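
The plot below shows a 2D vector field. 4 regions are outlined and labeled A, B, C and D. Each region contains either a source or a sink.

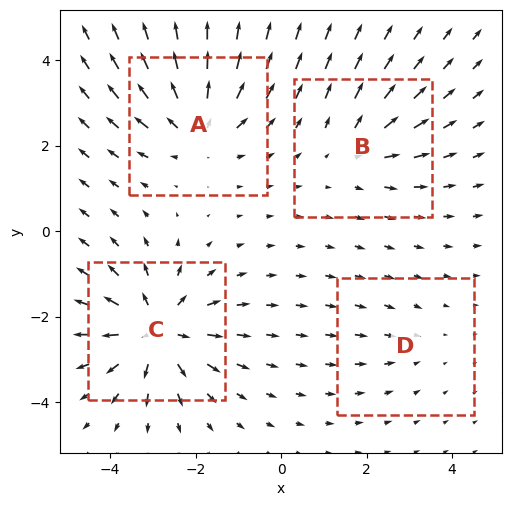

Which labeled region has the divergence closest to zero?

Divergence at each region's feature centre — A: about +5, B: about +3, C: about +7, D: about -2. Region D is closest to zero.

D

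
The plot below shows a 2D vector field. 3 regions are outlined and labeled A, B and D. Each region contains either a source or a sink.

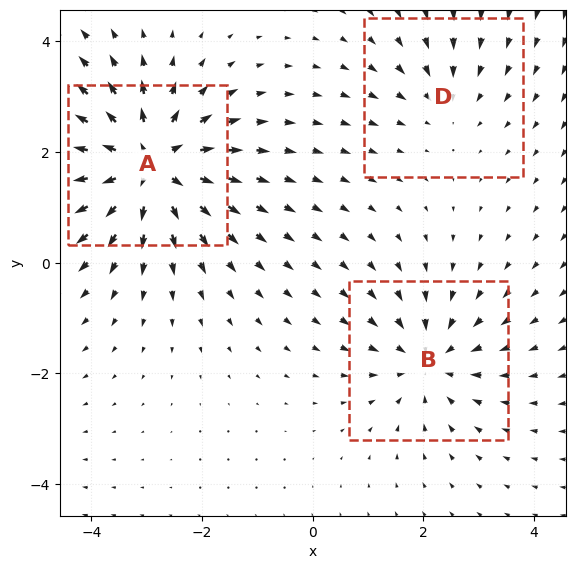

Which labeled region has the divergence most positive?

Divergence at each region's feature centre — A: about +5, B: about -3, D: about -2. Region A is most positive.

A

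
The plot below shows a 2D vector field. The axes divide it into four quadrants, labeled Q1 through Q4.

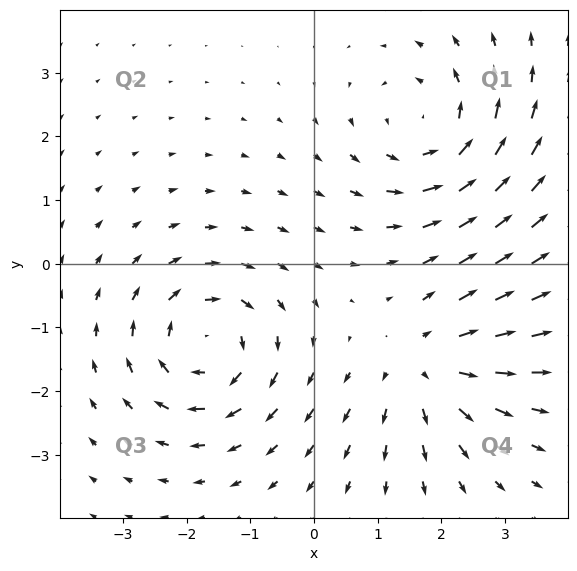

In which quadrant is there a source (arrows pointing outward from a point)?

Q4

The source sits at approximately (1.8, -1.6), which lies in quadrant Q4. The divergence there is about +4, positive as expected for a source.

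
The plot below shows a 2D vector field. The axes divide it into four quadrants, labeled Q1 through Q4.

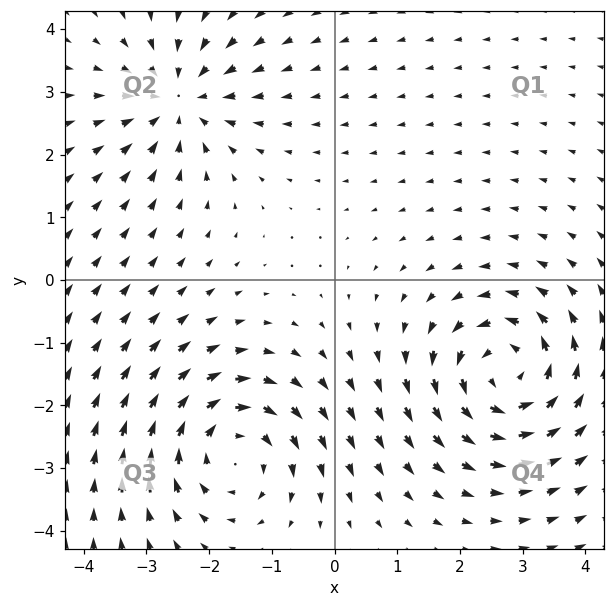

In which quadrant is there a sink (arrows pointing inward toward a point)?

The sink sits at approximately (-2.5, 2.9), which lies in quadrant Q2. The divergence there is about -4, negative as expected for a sink.

Q2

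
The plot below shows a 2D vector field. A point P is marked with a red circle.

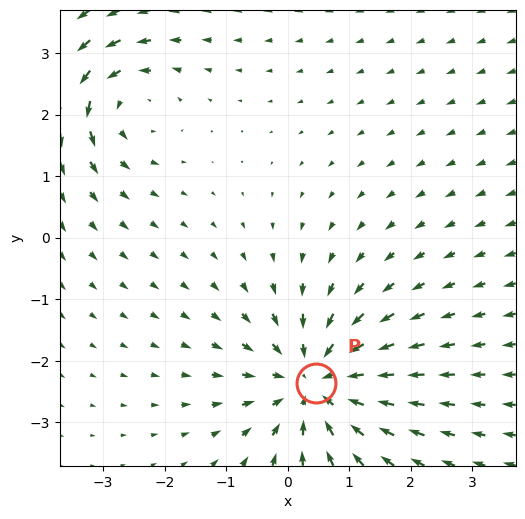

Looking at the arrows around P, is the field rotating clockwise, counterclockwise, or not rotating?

Near P at (0.5, -2.4) the arrows show no circulation. The curl there is ≈0.

not rotating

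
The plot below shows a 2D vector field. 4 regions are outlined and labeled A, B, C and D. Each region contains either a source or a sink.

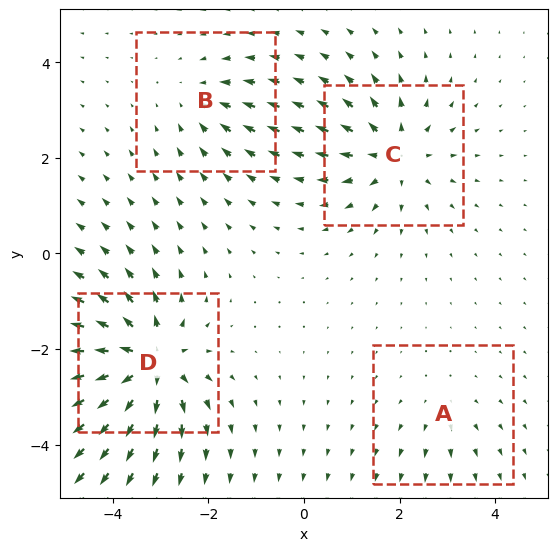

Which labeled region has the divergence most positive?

Divergence at each region's feature centre — A: about +2, B: about -3, C: about +6, D: about +8. Region D is most positive.

D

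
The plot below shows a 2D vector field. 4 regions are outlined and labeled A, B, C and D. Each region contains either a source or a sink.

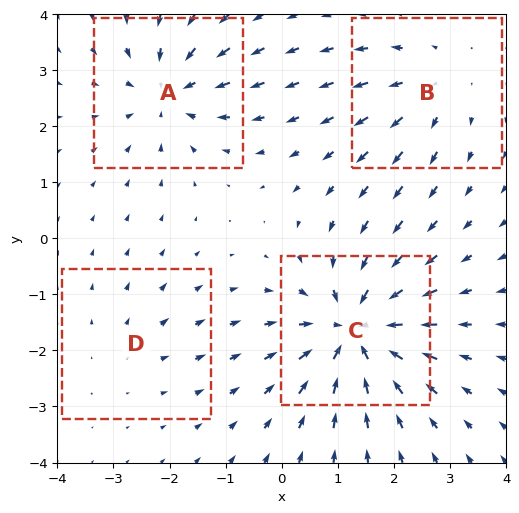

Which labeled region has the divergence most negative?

Divergence at each region's feature centre — A: about -5, B: about +3, C: about -7, D: about +2. Region C is most negative.

C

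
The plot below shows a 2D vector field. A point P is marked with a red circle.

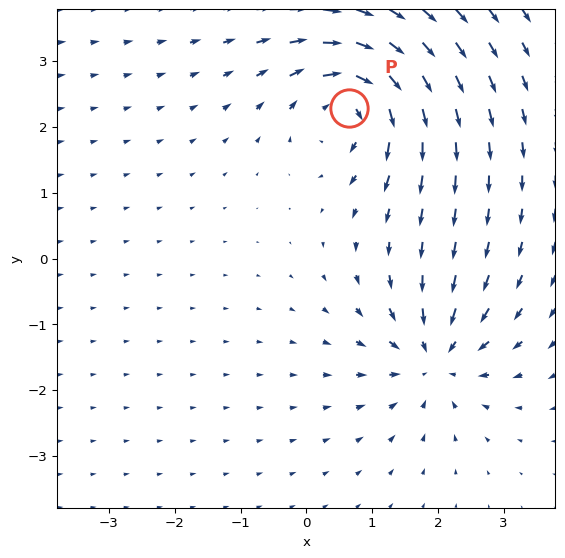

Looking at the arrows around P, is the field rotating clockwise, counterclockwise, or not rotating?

Near P at (0.7, 2.3) the arrows circulate clockwise. The curl (z-component) there is about -6; negative curl means clockwise rotation.

clockwise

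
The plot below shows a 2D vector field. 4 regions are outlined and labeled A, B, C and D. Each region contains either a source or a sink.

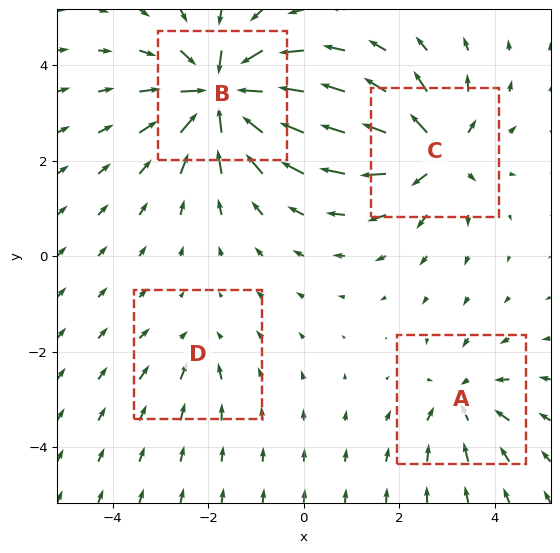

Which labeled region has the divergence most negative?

Divergence at each region's feature centre — A: about -4, B: about -9, C: about +6, D: about -2. Region B is most negative.

B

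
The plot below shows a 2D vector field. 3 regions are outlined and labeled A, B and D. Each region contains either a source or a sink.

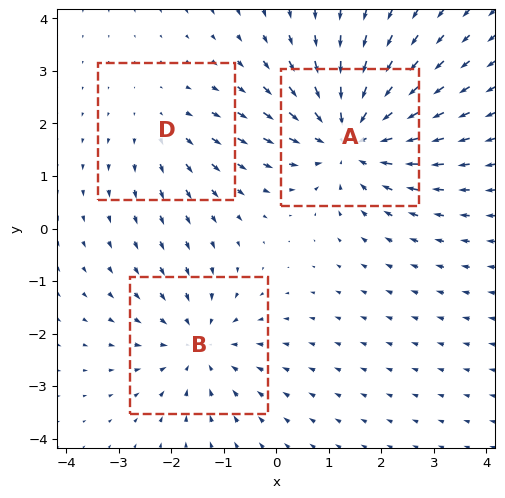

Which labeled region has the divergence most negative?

A

Divergence at each region's feature centre — A: about -4, B: about -3, D: about +2. Region A is most negative.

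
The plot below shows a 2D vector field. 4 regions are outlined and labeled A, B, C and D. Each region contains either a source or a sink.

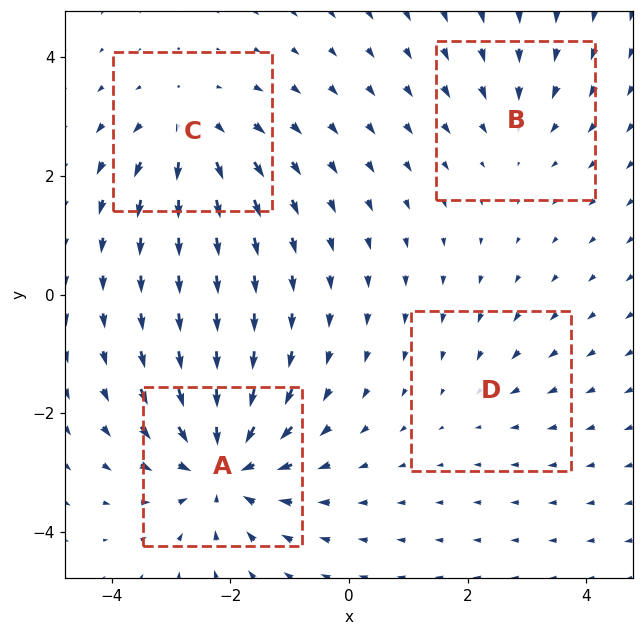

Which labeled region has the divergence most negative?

A

Divergence at each region's feature centre — A: about -7, B: about -3, C: about +5, D: about -2. Region A is most negative.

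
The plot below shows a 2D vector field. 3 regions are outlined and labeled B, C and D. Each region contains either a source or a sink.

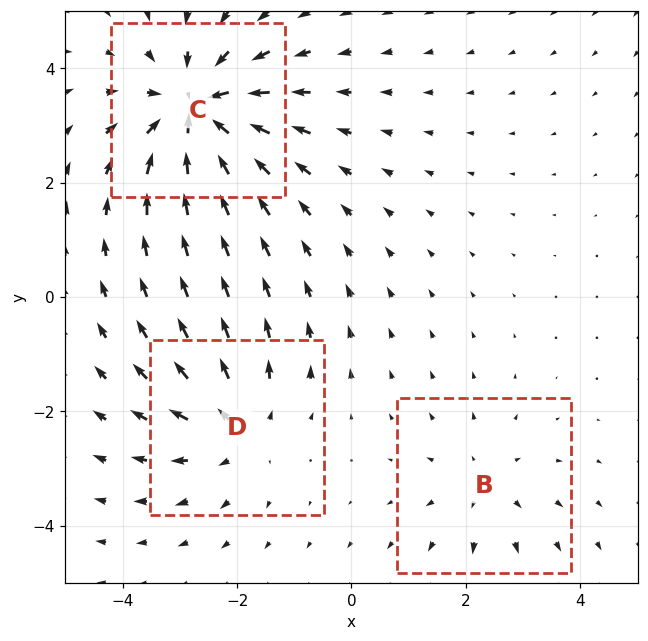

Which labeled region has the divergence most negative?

Divergence at each region's feature centre — B: about +2, C: about -5, D: about +3. Region C is most negative.

C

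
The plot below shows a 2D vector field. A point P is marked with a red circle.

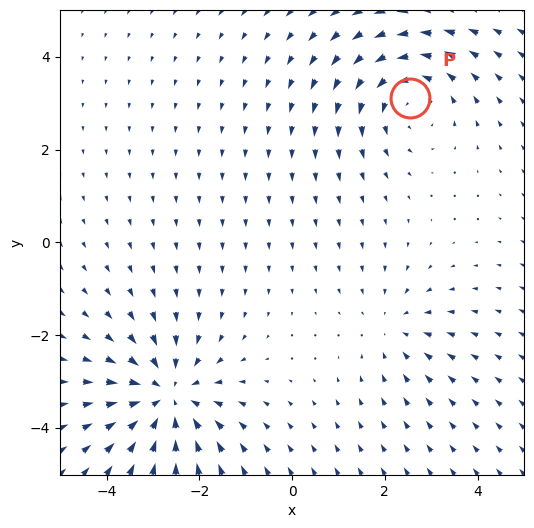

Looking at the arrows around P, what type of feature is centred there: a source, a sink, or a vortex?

vortex

At P (2.5, 3.1) the arrows circulate counterclockwise. Divergence ≈0, curl about +3 — near-zero divergence with nonzero curl is a vortex.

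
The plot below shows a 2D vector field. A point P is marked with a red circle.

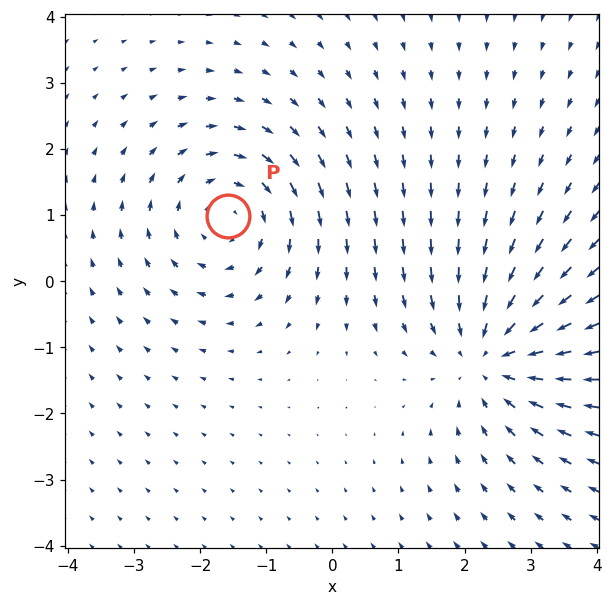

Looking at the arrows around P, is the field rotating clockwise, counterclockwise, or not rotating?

Near P at (-1.6, 1.0) the arrows circulate clockwise. The curl (z-component) there is about -3; negative curl means clockwise rotation.

clockwise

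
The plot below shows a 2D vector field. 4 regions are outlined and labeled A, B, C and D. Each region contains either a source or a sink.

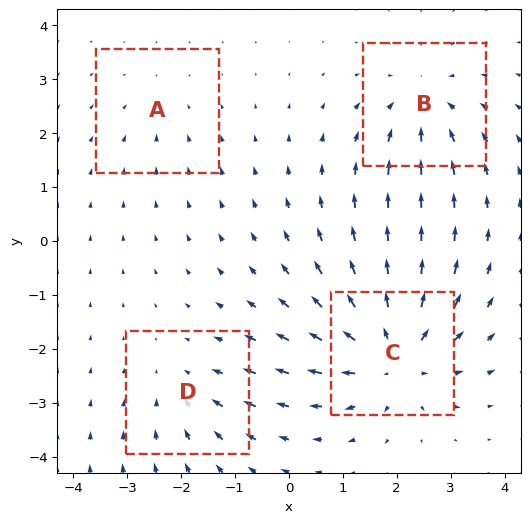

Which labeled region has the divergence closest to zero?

A

Divergence at each region's feature centre — A: about -2, B: about -5, C: about +7, D: about -3. Region A is closest to zero.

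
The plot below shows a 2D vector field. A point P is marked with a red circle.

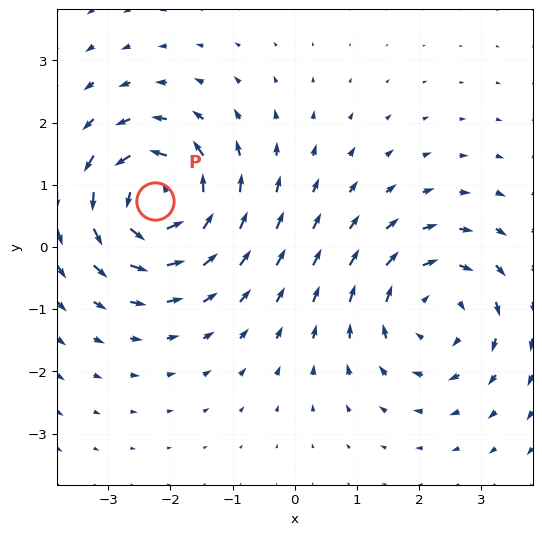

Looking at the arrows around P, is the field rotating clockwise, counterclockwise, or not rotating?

counterclockwise

Near P at (-2.2, 0.7) the arrows circulate counterclockwise. The curl (z-component) there is about +5; positive curl means counterclockwise rotation.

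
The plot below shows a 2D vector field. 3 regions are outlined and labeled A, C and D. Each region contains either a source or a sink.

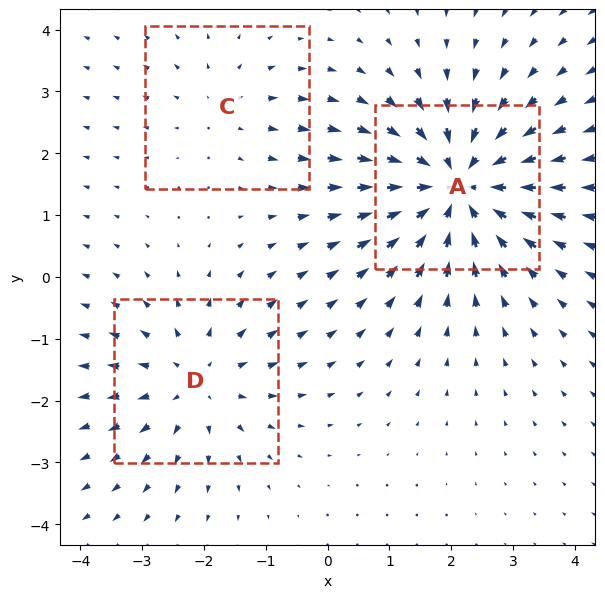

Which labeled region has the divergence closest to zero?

C

Divergence at each region's feature centre — A: about -5, C: about +2, D: about +3. Region C is closest to zero.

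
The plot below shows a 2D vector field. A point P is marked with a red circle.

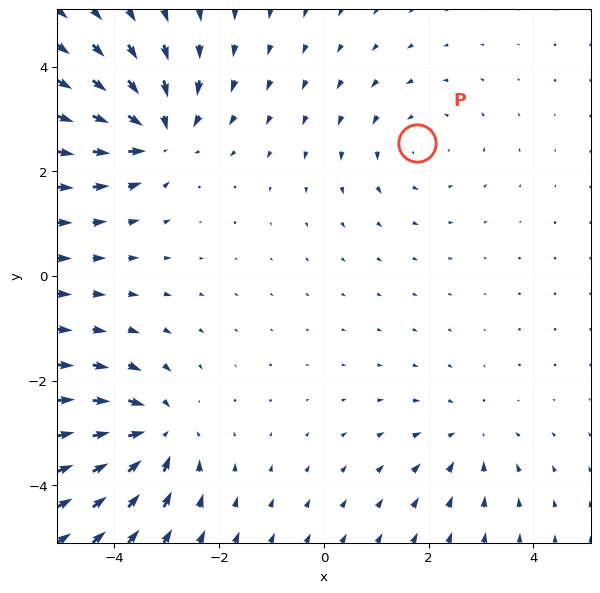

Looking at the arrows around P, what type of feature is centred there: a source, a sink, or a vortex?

vortex

At P (1.8, 2.5) the arrows circulate counterclockwise. Divergence ≈0, curl about +2 — near-zero divergence with nonzero curl is a vortex.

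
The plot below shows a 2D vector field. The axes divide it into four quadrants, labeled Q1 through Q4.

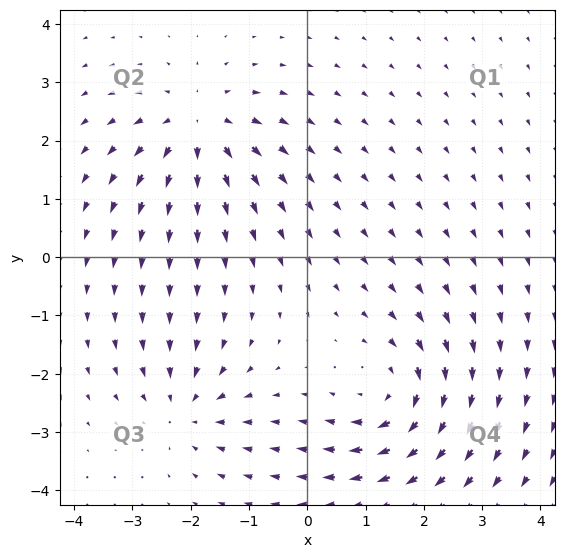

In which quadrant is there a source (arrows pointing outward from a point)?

Q2

The source sits at approximately (-1.9, 2.2), which lies in quadrant Q2. The divergence there is about +5, positive as expected for a source.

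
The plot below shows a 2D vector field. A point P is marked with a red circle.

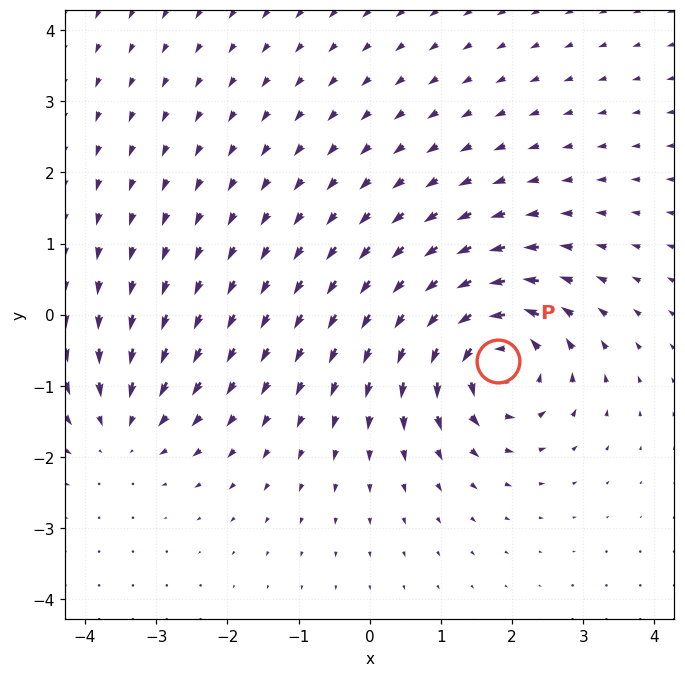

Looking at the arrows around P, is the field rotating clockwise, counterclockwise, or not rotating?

Near P at (1.8, -0.7) the arrows circulate counterclockwise. The curl (z-component) there is about +7; positive curl means counterclockwise rotation.

counterclockwise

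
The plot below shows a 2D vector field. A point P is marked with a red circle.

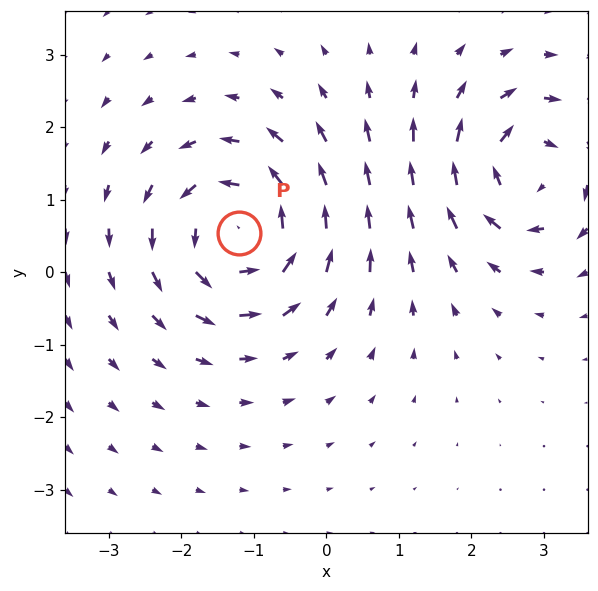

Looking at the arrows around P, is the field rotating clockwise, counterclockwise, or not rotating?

counterclockwise

Near P at (-1.2, 0.5) the arrows circulate counterclockwise. The curl (z-component) there is about +5; positive curl means counterclockwise rotation.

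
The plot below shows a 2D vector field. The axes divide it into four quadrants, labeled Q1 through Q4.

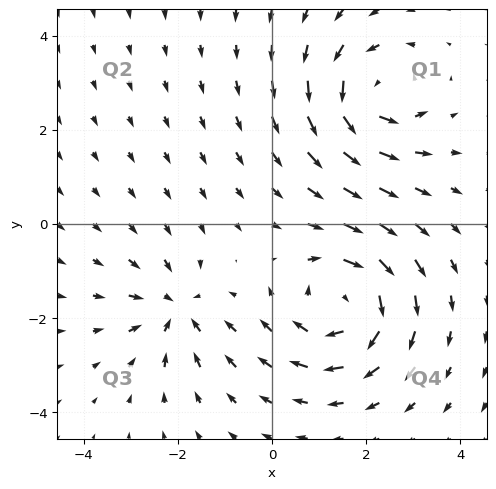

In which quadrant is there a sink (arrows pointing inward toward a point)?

The sink sits at approximately (-2.0, -1.8), which lies in quadrant Q3. The divergence there is about -4, negative as expected for a sink.

Q3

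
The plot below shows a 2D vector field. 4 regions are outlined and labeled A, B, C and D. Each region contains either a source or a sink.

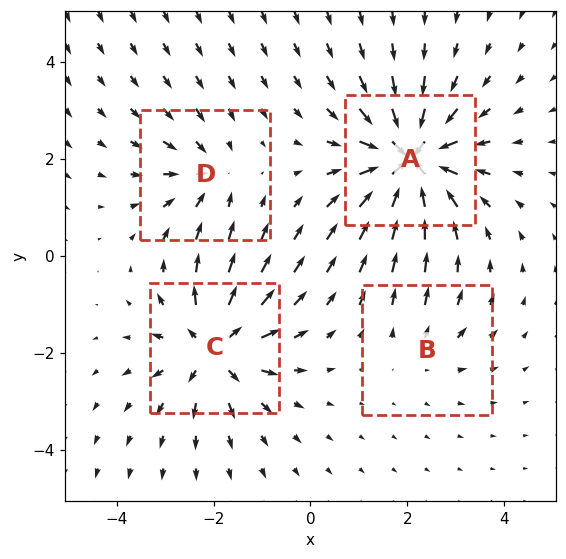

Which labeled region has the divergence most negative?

Divergence at each region's feature centre — A: about -8, B: about +3, C: about +6, D: about -4. Region A is most negative.

A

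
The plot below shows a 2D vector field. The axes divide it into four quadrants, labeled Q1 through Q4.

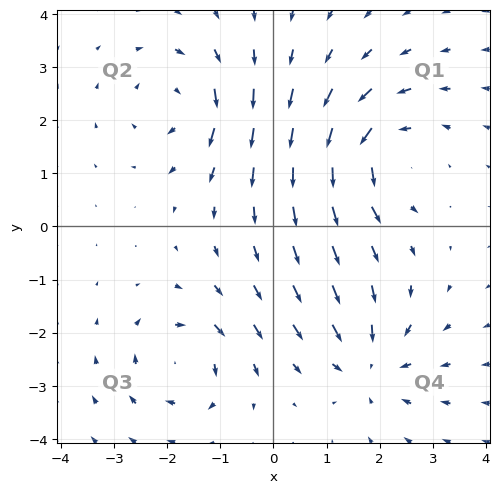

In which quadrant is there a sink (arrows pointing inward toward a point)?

The sink sits at approximately (1.8, -2.6), which lies in quadrant Q4. The divergence there is about -3, negative as expected for a sink.

Q4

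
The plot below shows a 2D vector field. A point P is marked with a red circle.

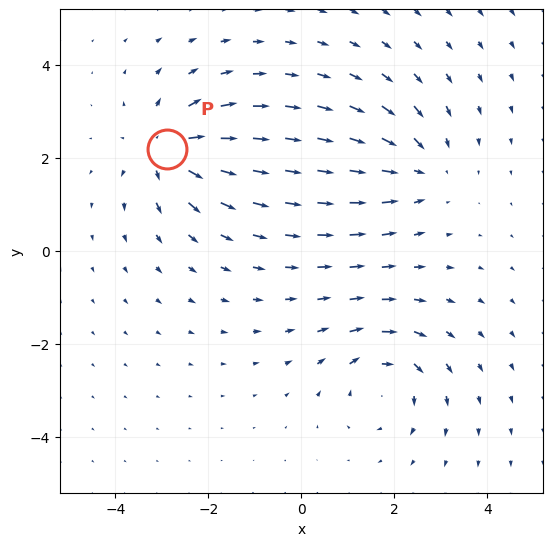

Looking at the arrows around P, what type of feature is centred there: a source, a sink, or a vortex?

At P (-2.9, 2.2) the arrows spread outward. Divergence about +5, curl ≈0 — positive divergence with near-zero curl is a source.

source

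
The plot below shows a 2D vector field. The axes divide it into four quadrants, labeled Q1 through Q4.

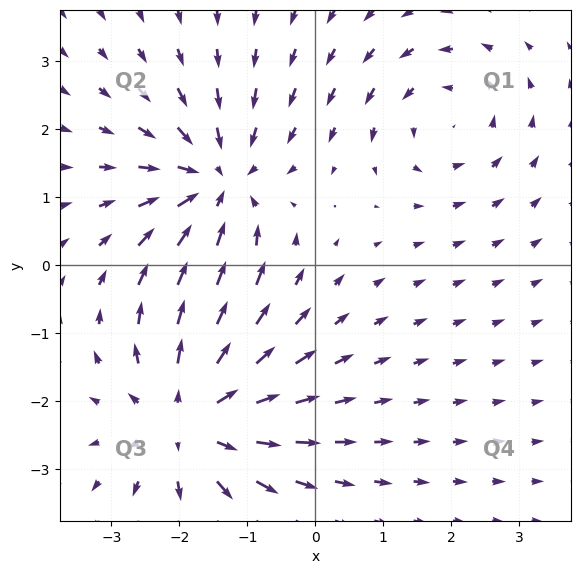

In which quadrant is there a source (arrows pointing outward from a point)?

Q3

The source sits at approximately (-1.8, -2.3), which lies in quadrant Q3. The divergence there is about +4, positive as expected for a source.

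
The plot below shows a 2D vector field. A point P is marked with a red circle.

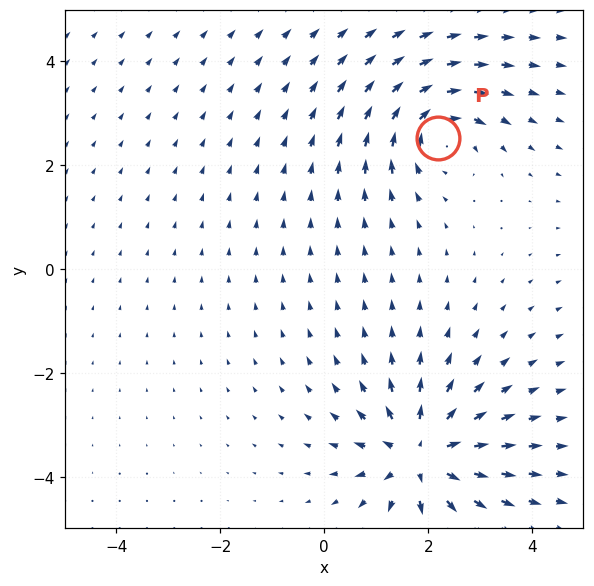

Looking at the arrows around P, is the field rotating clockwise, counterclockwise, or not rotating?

Near P at (2.2, 2.5) the arrows circulate clockwise. The curl (z-component) there is about -4; negative curl means clockwise rotation.

clockwise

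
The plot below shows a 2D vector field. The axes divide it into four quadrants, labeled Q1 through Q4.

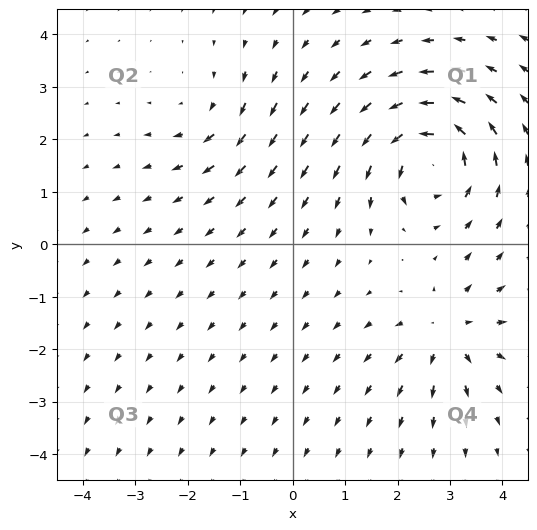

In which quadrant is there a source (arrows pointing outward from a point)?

The source sits at approximately (3.0, -1.7), which lies in quadrant Q4. The divergence there is about +4, positive as expected for a source.

Q4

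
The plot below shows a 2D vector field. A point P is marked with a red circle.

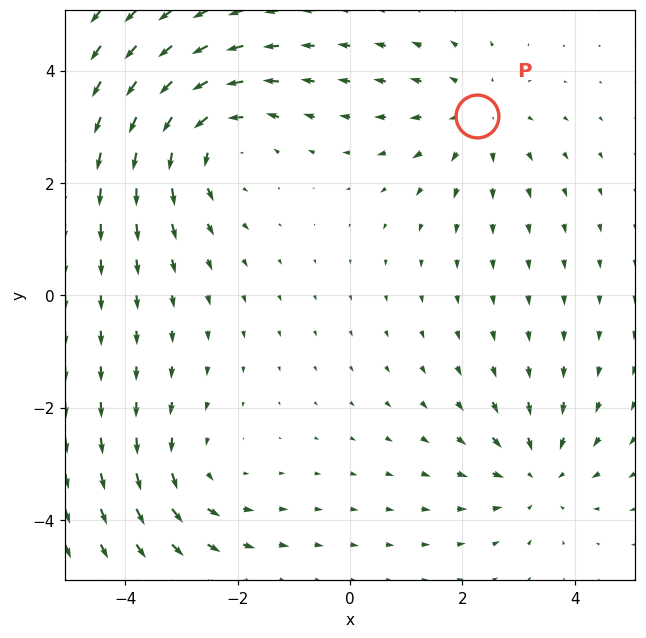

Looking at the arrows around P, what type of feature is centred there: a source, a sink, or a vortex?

source

At P (2.3, 3.2) the arrows spread outward. Divergence about +3, curl ≈0 — positive divergence with near-zero curl is a source.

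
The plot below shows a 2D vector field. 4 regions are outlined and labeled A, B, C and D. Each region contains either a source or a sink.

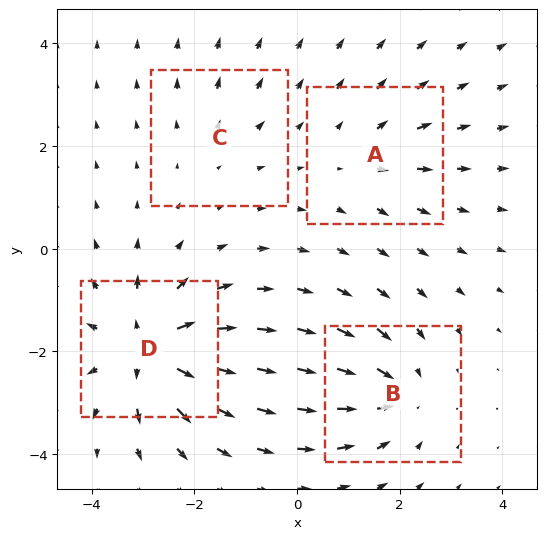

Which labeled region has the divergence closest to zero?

Divergence at each region's feature centre — A: about +3, B: about -4, C: about +2, D: about +7. Region C is closest to zero.

C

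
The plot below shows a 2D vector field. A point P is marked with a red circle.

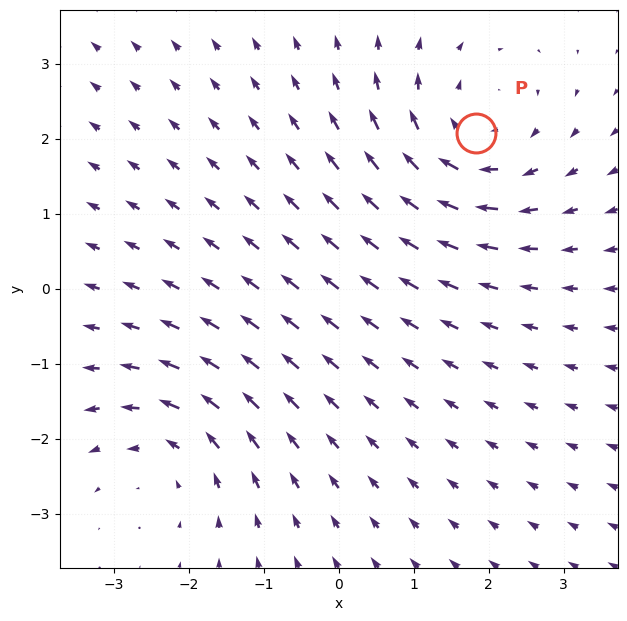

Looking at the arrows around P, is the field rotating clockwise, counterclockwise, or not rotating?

clockwise

Near P at (1.8, 2.1) the arrows circulate clockwise. The curl (z-component) there is about -3; negative curl means clockwise rotation.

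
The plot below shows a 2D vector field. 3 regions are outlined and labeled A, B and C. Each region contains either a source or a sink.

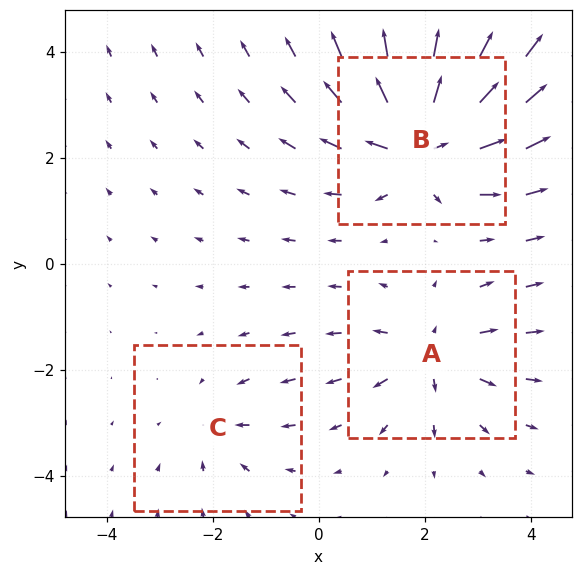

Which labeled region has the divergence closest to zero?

C

Divergence at each region's feature centre — A: about +3, B: about +6, C: about -2. Region C is closest to zero.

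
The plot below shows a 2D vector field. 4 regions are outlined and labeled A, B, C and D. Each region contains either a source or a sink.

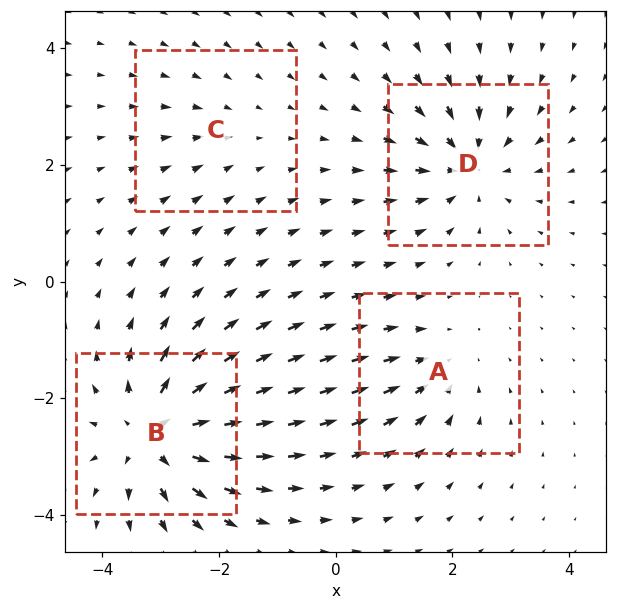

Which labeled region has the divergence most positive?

B

Divergence at each region's feature centre — A: about -4, B: about +7, C: about -2, D: about -6. Region B is most positive.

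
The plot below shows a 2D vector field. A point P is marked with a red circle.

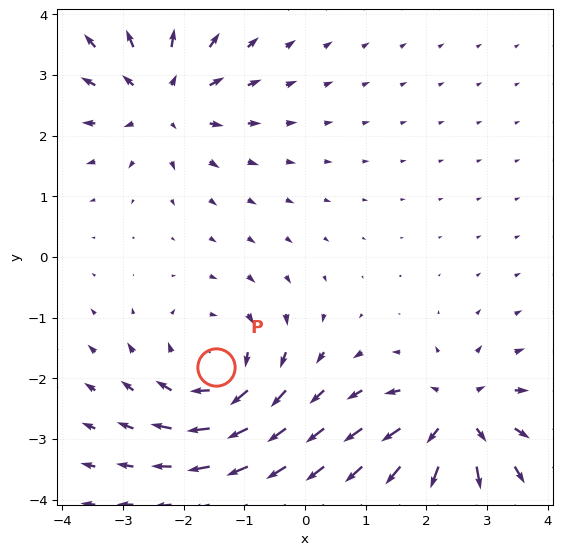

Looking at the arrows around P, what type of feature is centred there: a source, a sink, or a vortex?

At P (-1.5, -1.8) the arrows circulate clockwise. Divergence ≈0, curl about -5 — near-zero divergence with nonzero curl is a vortex.

vortex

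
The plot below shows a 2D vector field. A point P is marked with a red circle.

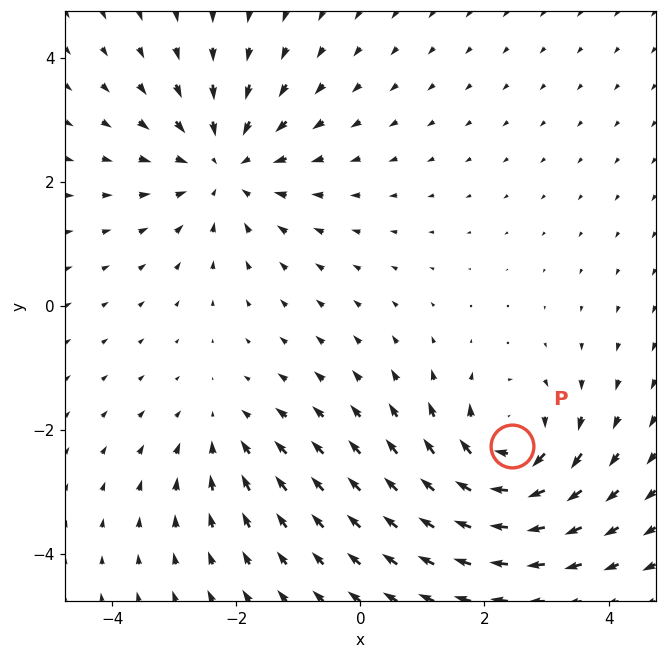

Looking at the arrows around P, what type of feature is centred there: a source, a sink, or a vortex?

vortex

At P (2.4, -2.3) the arrows circulate clockwise. Divergence ≈0, curl about -6 — near-zero divergence with nonzero curl is a vortex.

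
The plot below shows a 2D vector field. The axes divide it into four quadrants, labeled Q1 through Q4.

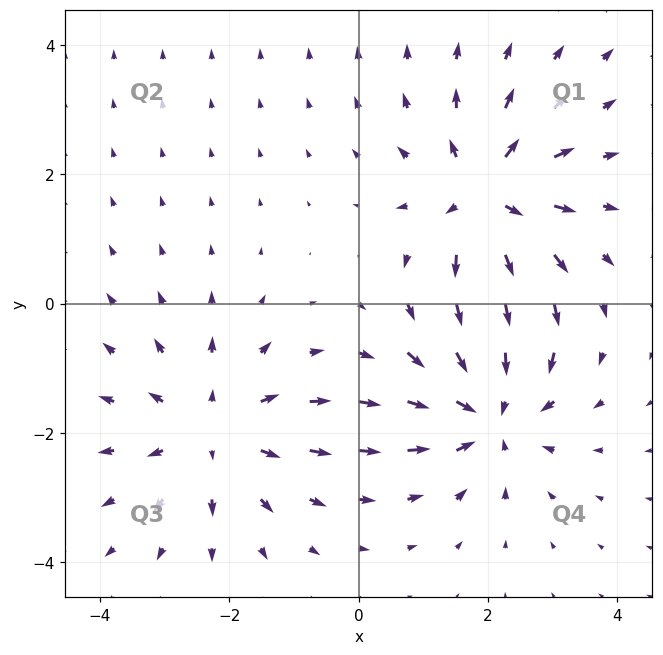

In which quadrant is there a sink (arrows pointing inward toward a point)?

Q4

The sink sits at approximately (2.0, -1.7), which lies in quadrant Q4. The divergence there is about -5, negative as expected for a sink.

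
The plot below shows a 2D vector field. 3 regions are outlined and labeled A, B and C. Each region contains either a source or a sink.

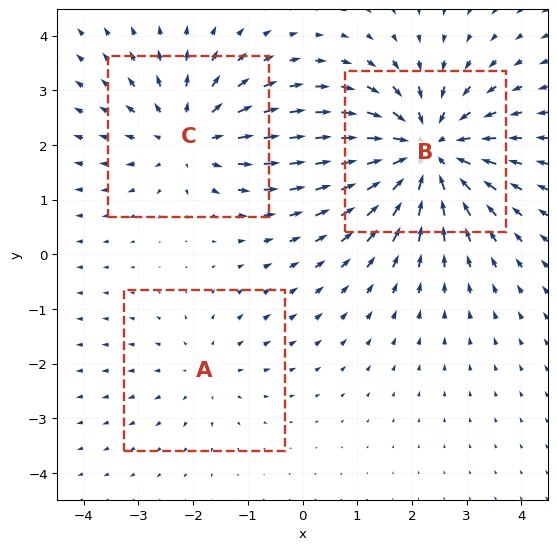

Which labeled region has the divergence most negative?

Divergence at each region's feature centre — A: about +2, B: about -5, C: about +3. Region B is most negative.

B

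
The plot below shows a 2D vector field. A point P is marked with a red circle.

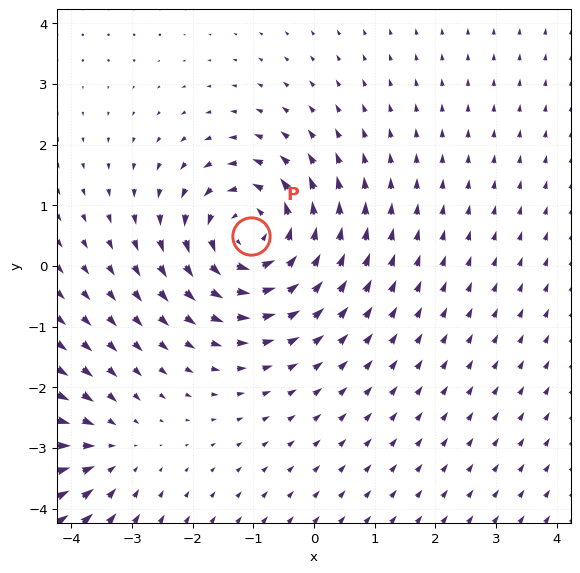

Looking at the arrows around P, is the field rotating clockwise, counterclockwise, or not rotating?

counterclockwise

Near P at (-1.0, 0.5) the arrows circulate counterclockwise. The curl (z-component) there is about +5; positive curl means counterclockwise rotation.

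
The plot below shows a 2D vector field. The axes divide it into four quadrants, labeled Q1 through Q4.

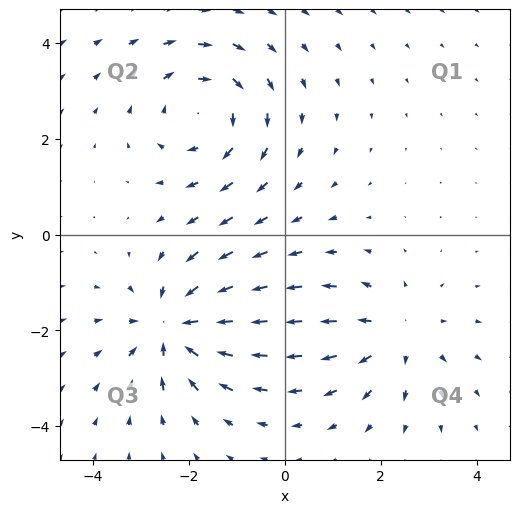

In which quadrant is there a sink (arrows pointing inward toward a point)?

The sink sits at approximately (-2.3, -1.9), which lies in quadrant Q3. The divergence there is about -4, negative as expected for a sink.

Q3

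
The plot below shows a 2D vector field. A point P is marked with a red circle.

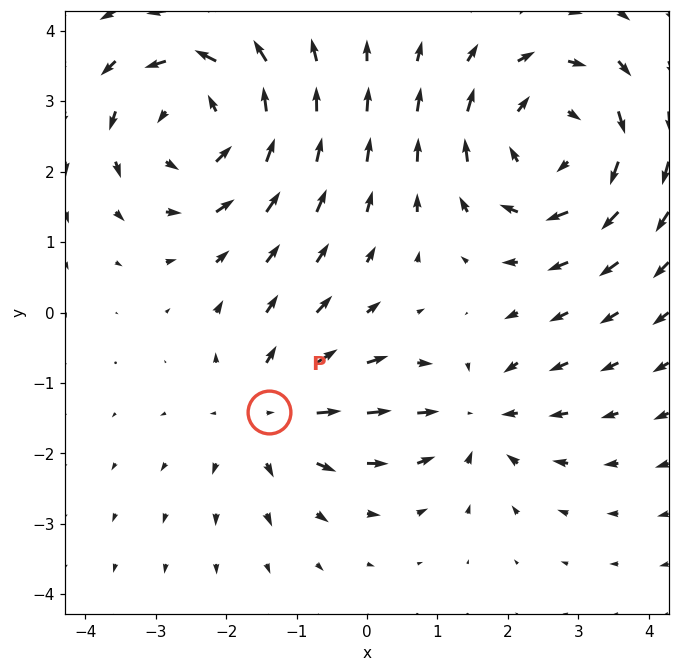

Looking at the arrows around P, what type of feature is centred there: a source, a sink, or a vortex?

source

At P (-1.4, -1.4) the arrows spread outward. Divergence about +3, curl ≈0 — positive divergence with near-zero curl is a source.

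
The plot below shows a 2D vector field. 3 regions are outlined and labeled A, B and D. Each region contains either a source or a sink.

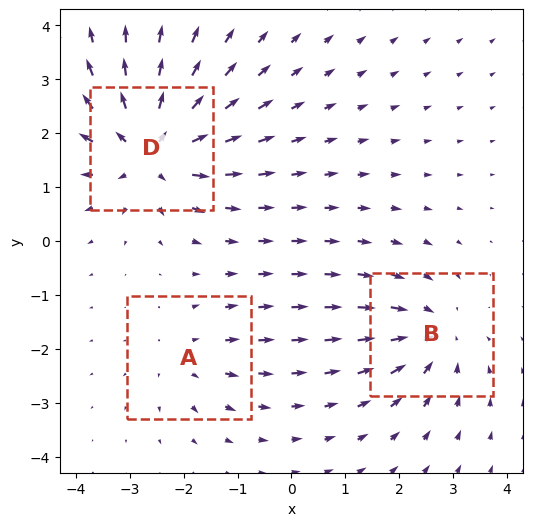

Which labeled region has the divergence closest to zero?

A

Divergence at each region's feature centre — A: about +2, B: about -3, D: about +5. Region A is closest to zero.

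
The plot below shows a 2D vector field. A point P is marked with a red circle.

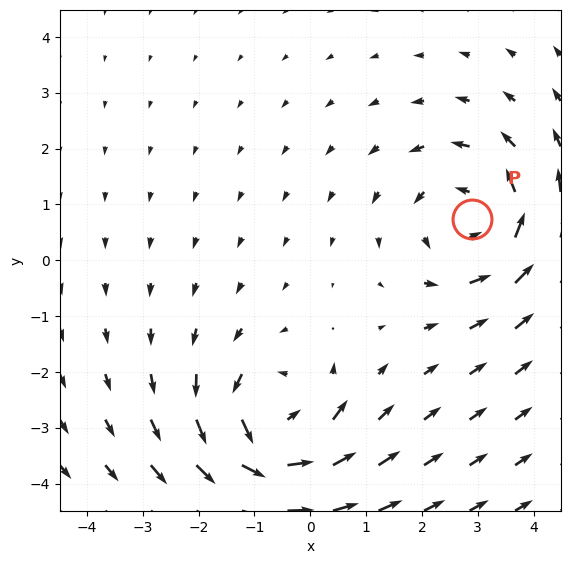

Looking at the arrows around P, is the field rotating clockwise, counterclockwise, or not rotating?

Near P at (2.9, 0.7) the arrows circulate counterclockwise. The curl (z-component) there is about +3; positive curl means counterclockwise rotation.

counterclockwise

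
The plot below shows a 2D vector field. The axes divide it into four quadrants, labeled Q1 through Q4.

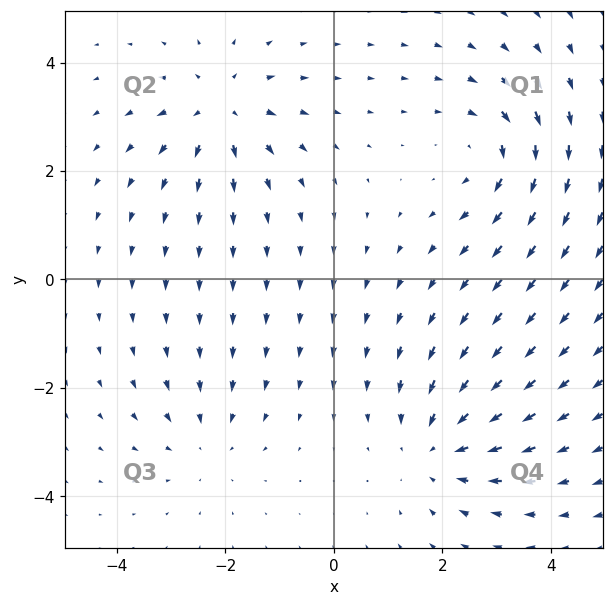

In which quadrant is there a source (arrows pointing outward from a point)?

Q2

The source sits at approximately (-2.1, 3.1), which lies in quadrant Q2. The divergence there is about +4, positive as expected for a source.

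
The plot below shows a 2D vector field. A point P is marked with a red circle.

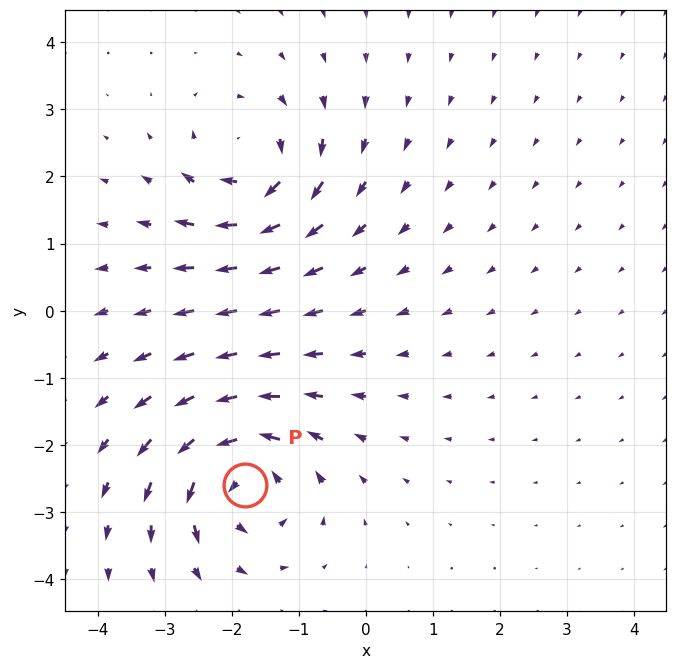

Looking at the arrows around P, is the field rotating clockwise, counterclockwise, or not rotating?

Near P at (-1.8, -2.6) the arrows circulate counterclockwise. The curl (z-component) there is about +6; positive curl means counterclockwise rotation.

counterclockwise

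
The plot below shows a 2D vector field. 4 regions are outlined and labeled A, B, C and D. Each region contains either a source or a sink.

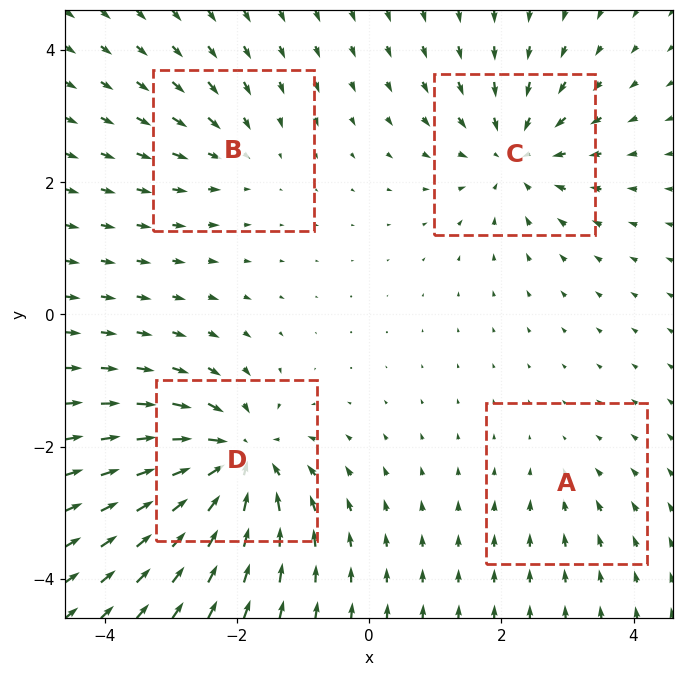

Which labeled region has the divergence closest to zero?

Divergence at each region's feature centre — A: about -2, B: about -3, C: about -6, D: about -8. Region A is closest to zero.

A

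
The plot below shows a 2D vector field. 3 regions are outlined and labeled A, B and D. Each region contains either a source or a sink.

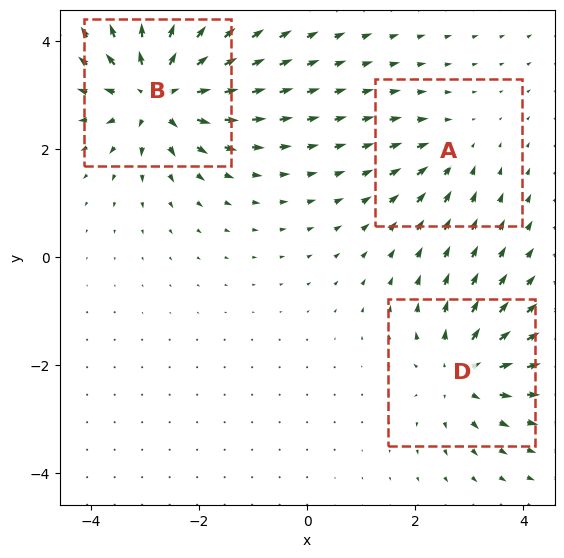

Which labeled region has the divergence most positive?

Divergence at each region's feature centre — A: about -2, B: about +6, D: about +4. Region B is most positive.

B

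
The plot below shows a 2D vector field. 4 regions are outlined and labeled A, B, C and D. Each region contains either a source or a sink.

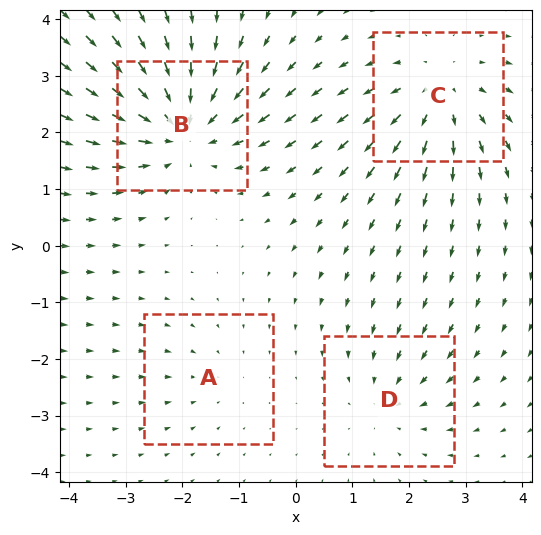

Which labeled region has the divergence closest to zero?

A

Divergence at each region's feature centre — A: about -2, B: about -6, C: about +4, D: about -3. Region A is closest to zero.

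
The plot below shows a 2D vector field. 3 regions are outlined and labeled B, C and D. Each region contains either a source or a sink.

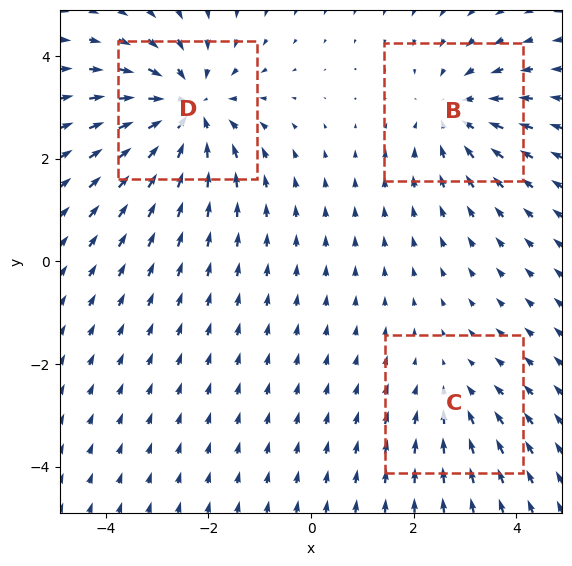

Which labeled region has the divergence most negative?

Divergence at each region's feature centre — B: about -3, C: about -2, D: about -4. Region D is most negative.

D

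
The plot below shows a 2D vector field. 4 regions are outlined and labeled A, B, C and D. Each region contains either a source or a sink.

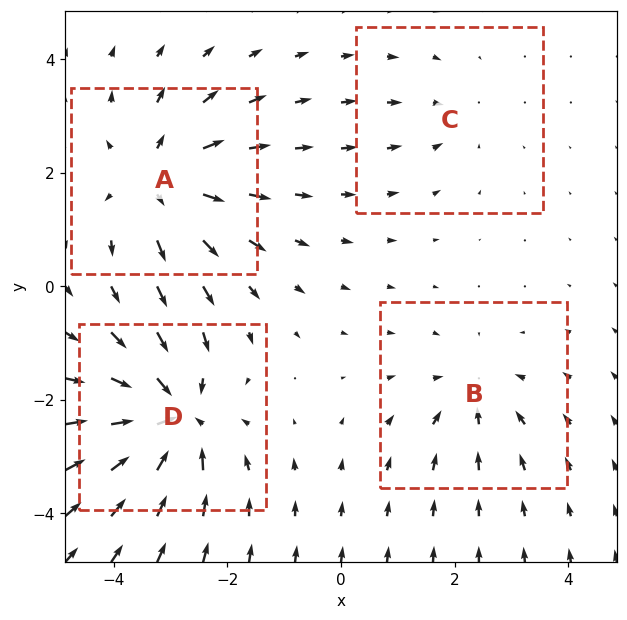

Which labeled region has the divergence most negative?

Divergence at each region's feature centre — A: about +6, B: about -4, C: about -2, D: about -7. Region D is most negative.

D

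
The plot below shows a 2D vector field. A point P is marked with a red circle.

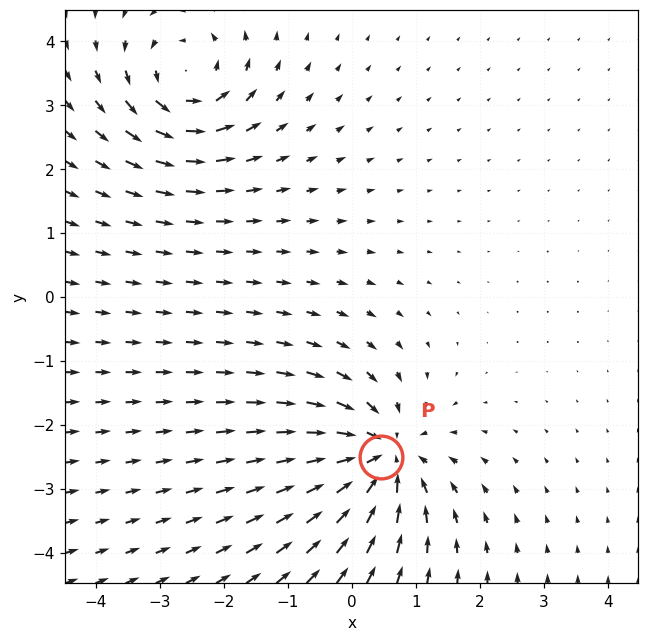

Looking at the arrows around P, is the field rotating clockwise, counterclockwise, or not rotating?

Near P at (0.4, -2.5) the arrows show no circulation. The curl there is ≈0.

not rotating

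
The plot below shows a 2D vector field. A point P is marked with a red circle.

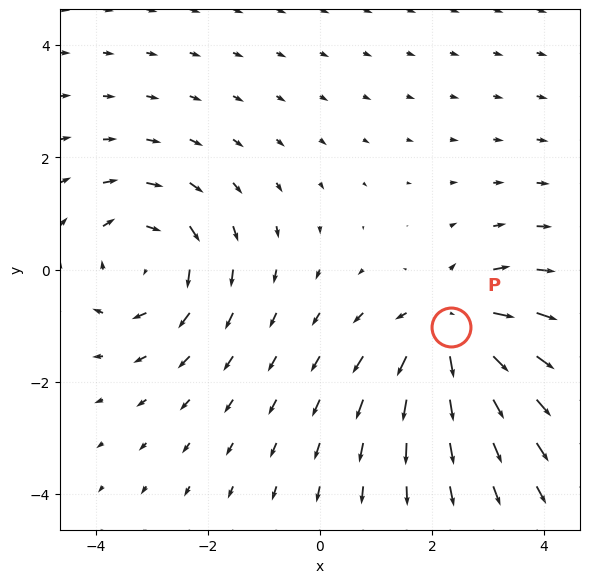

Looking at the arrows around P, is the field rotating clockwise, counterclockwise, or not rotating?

Near P at (2.3, -1.0) the arrows show no circulation. The curl there is ≈0.

not rotating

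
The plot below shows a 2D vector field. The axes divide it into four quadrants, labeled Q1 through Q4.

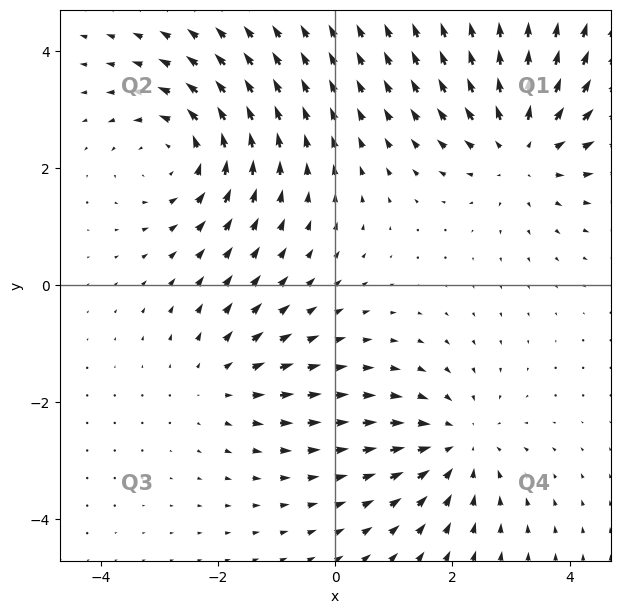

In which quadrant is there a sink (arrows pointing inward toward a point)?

The sink sits at approximately (2.1, -2.7), which lies in quadrant Q4. The divergence there is about -4, negative as expected for a sink.

Q4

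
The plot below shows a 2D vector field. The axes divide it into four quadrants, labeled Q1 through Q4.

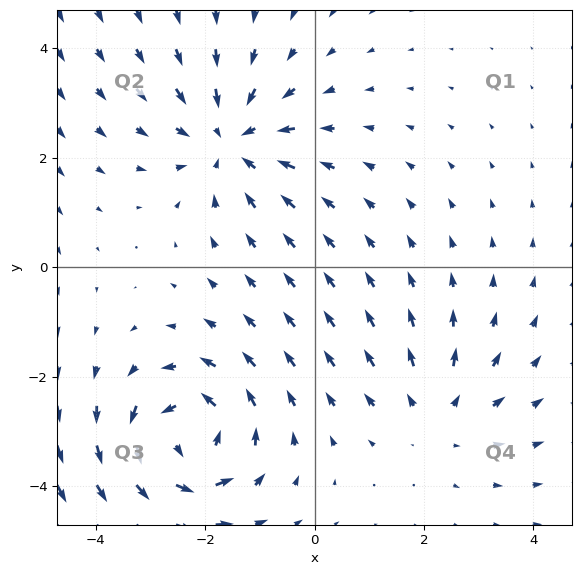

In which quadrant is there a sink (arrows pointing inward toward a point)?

Q2

The sink sits at approximately (-1.5, 2.3), which lies in quadrant Q2. The divergence there is about -4, negative as expected for a sink.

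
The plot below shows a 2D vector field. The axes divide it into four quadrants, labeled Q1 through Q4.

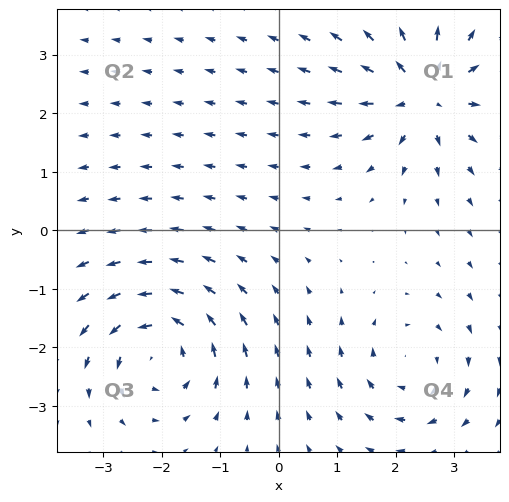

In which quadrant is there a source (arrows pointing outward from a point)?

The source sits at approximately (2.5, 2.3), which lies in quadrant Q1. The divergence there is about +6, positive as expected for a source.

Q1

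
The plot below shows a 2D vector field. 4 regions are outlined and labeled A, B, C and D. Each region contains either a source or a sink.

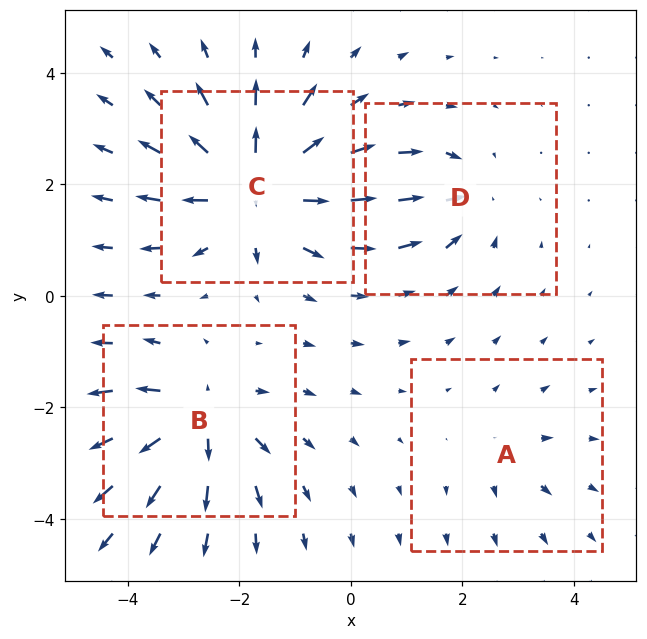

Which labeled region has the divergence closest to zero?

A

Divergence at each region's feature centre — A: about +2, B: about +6, C: about +9, D: about -4. Region A is closest to zero.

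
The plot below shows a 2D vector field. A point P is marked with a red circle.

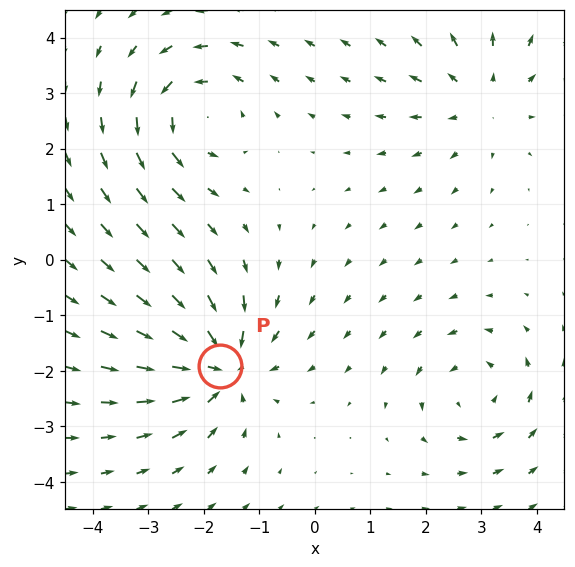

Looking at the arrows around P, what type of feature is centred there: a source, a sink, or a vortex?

At P (-1.7, -1.9) the arrows converge inward. Divergence about -5, curl ≈0 — negative divergence with near-zero curl is a sink.

sink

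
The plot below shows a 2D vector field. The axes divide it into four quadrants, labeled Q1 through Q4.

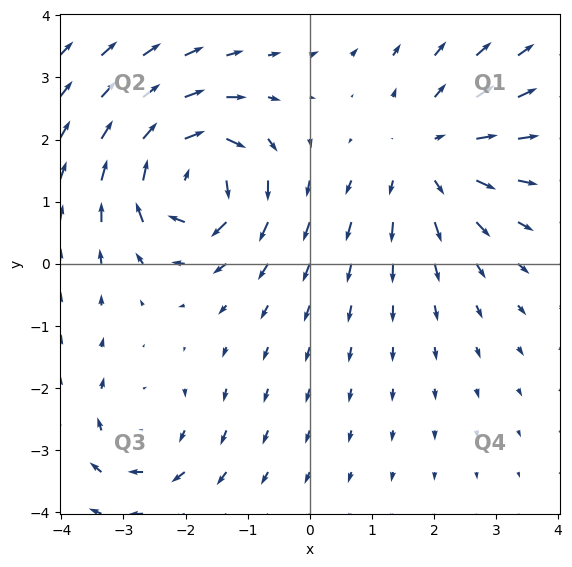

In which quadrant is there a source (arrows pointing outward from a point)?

Q1

The source sits at approximately (1.9, 1.7), which lies in quadrant Q1. The divergence there is about +3, positive as expected for a source.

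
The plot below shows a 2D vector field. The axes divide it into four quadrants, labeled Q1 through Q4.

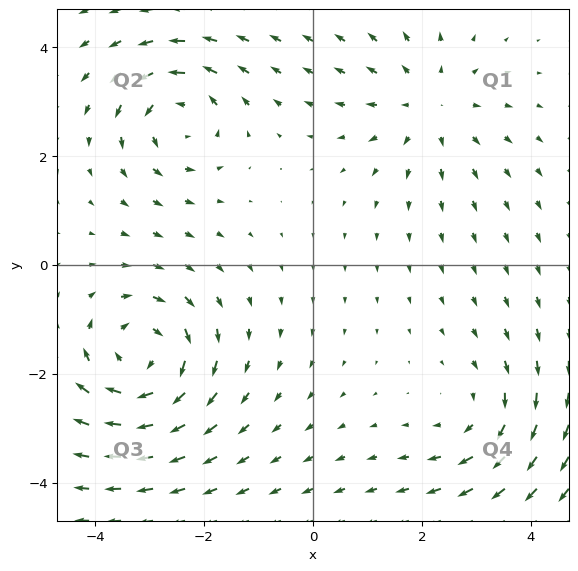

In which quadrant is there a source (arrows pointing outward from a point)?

Q1

The source sits at approximately (2.1, 2.9), which lies in quadrant Q1. The divergence there is about +3, positive as expected for a source.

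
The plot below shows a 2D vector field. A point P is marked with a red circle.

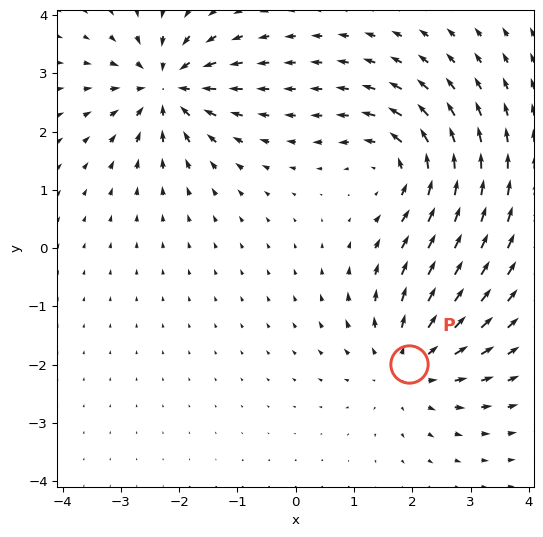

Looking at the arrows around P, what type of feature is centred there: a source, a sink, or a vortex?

At P (1.9, -2.0) the arrows spread outward. Divergence about +4, curl ≈0 — positive divergence with near-zero curl is a source.

source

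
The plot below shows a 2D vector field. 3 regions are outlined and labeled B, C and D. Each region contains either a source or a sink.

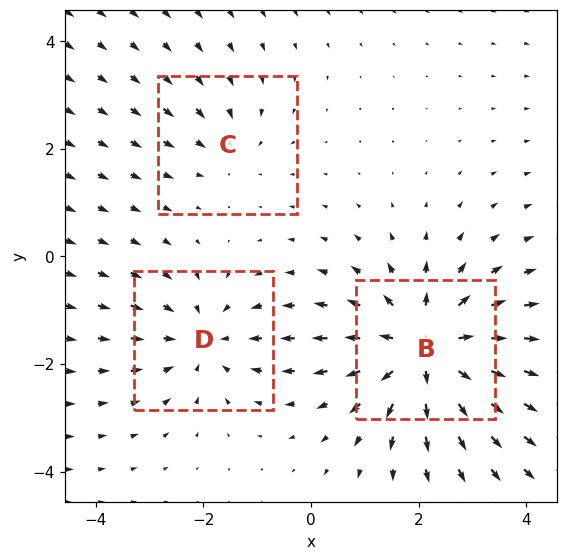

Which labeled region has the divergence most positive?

B

Divergence at each region's feature centre — B: about +5, C: about -2, D: about -3. Region B is most positive.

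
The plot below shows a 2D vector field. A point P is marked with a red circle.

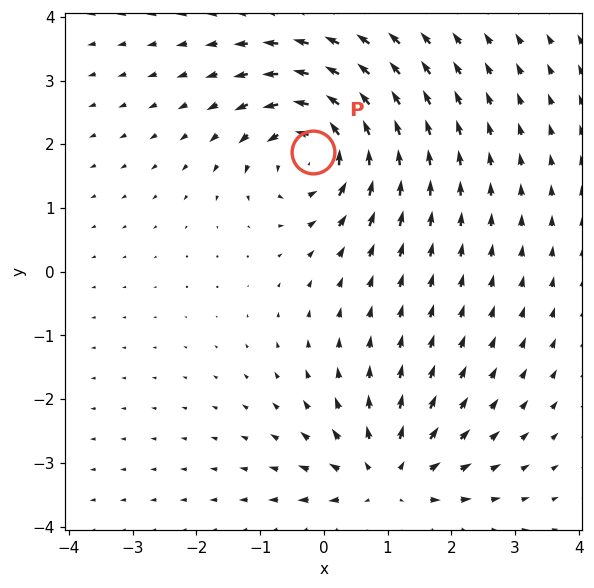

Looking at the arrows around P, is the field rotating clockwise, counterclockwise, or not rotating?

Near P at (-0.2, 1.9) the arrows circulate counterclockwise. The curl (z-component) there is about +5; positive curl means counterclockwise rotation.

counterclockwise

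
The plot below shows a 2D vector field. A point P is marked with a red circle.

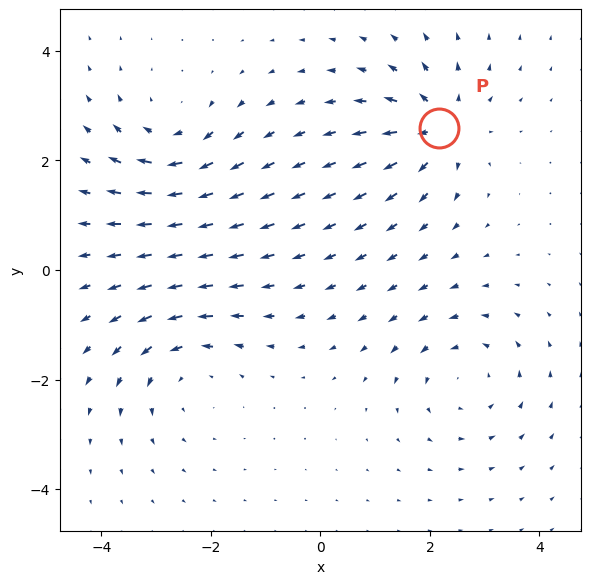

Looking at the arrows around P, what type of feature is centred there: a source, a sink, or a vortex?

At P (2.2, 2.6) the arrows spread outward. Divergence about +6, curl ≈0 — positive divergence with near-zero curl is a source.

source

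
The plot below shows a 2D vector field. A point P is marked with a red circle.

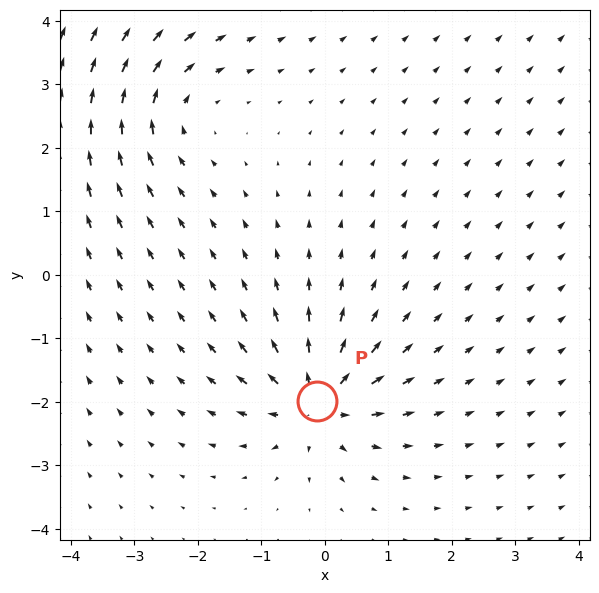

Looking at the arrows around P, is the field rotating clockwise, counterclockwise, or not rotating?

Near P at (-0.1, -2.0) the arrows show no circulation. The curl there is ≈0.

not rotating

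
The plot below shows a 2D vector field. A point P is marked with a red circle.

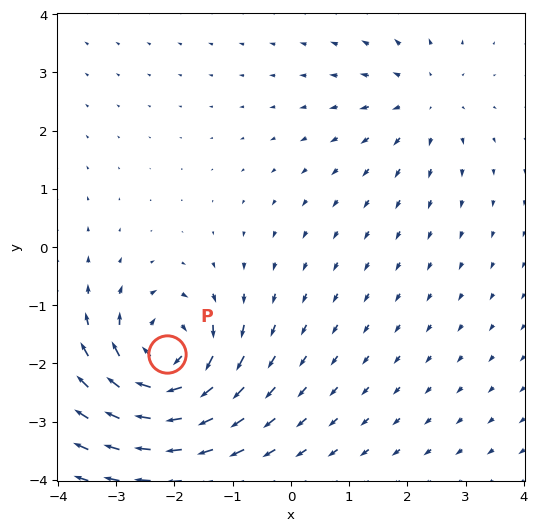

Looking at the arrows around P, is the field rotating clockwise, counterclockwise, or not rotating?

clockwise

Near P at (-2.1, -1.8) the arrows circulate clockwise. The curl (z-component) there is about -7; negative curl means clockwise rotation.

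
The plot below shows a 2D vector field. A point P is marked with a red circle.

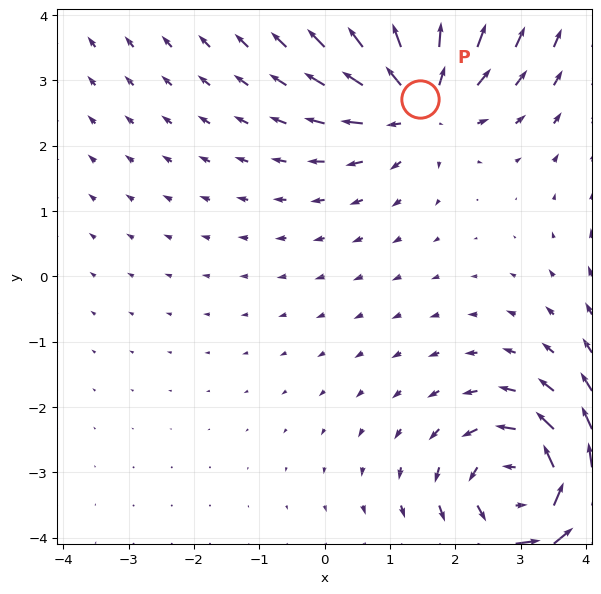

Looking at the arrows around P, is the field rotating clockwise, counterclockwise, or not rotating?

not rotating

Near P at (1.5, 2.7) the arrows show no circulation. The curl there is ≈0.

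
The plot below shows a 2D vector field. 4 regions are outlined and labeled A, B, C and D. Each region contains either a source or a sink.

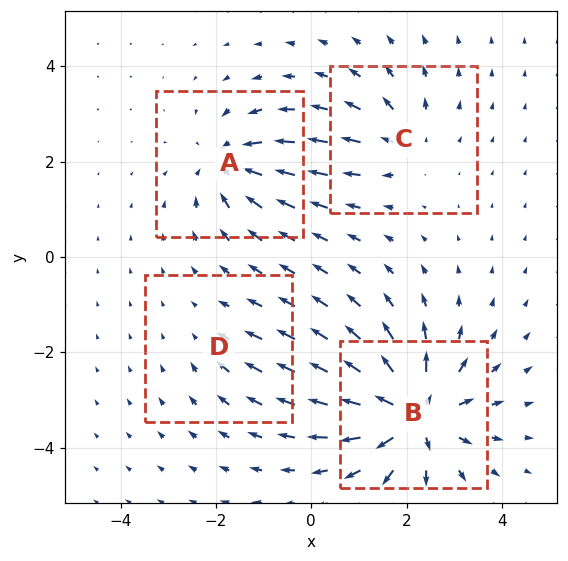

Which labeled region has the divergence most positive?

Divergence at each region's feature centre — A: about -5, B: about +9, C: about +4, D: about -2. Region B is most positive.

B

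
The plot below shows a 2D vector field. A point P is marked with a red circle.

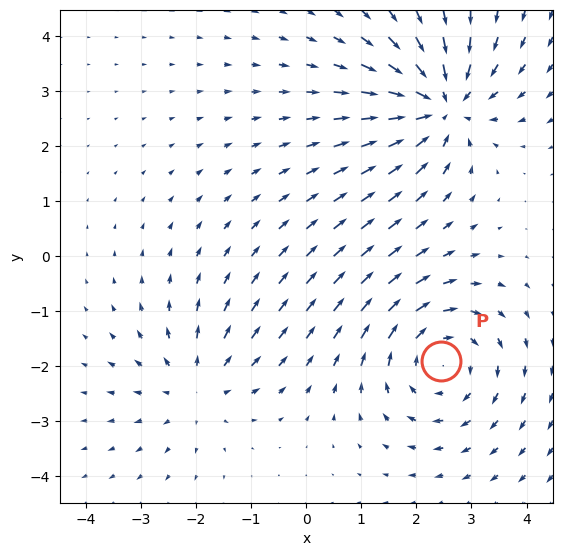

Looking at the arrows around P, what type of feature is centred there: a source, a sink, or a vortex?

vortex

At P (2.4, -1.9) the arrows circulate clockwise. Divergence ≈0, curl about -4 — near-zero divergence with nonzero curl is a vortex.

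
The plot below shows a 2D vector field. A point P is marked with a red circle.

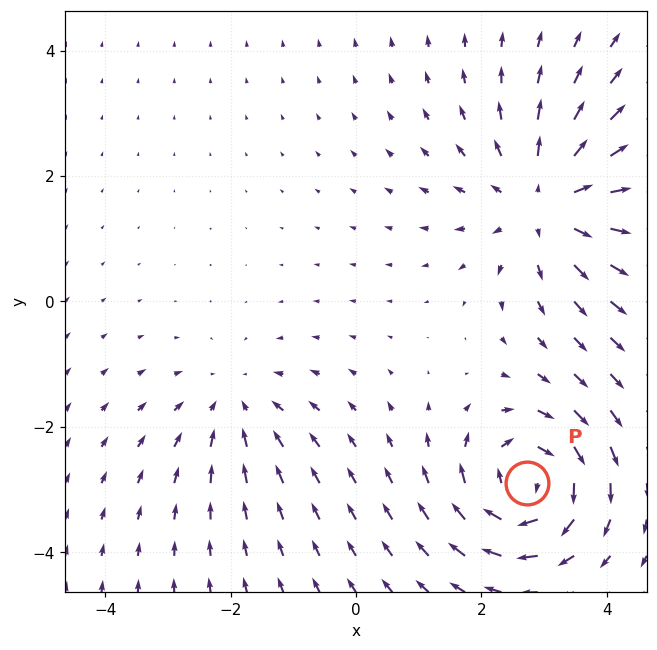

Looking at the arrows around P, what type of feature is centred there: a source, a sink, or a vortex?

vortex

At P (2.7, -2.9) the arrows circulate clockwise. Divergence ≈0, curl about -6 — near-zero divergence with nonzero curl is a vortex.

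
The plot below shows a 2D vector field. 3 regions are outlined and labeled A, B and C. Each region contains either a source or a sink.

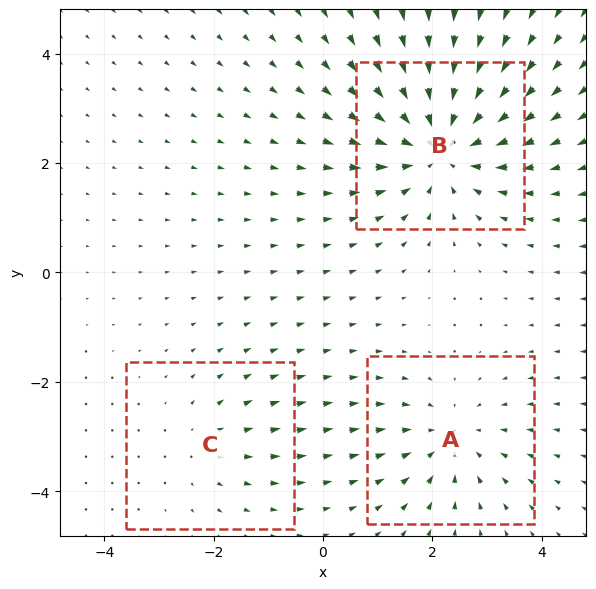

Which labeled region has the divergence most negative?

B

Divergence at each region's feature centre — A: about -3, B: about -4, C: about +2. Region B is most negative.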